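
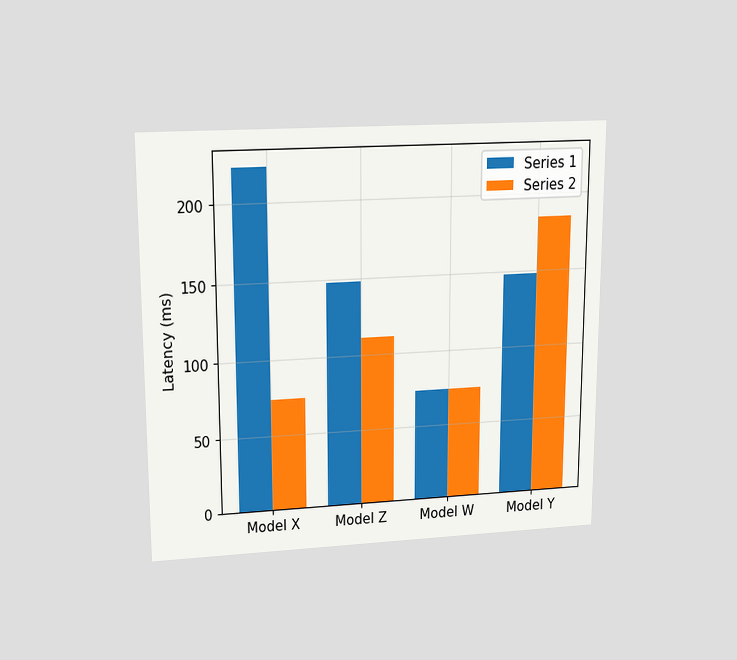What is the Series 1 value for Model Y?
148ms

The chart is viewed slightly from above. The Series 1 bar at Model Y reaches 148ms on the y-axis.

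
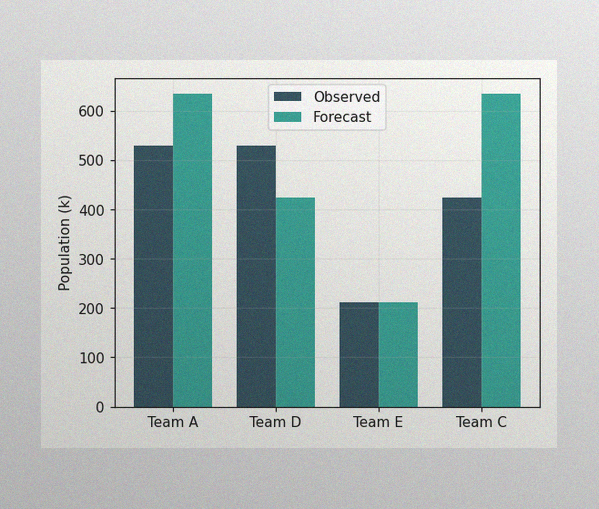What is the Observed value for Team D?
The image has some photo noise and uneven lighting. The Observed bar at Team D reaches 530k on the y-axis.

530k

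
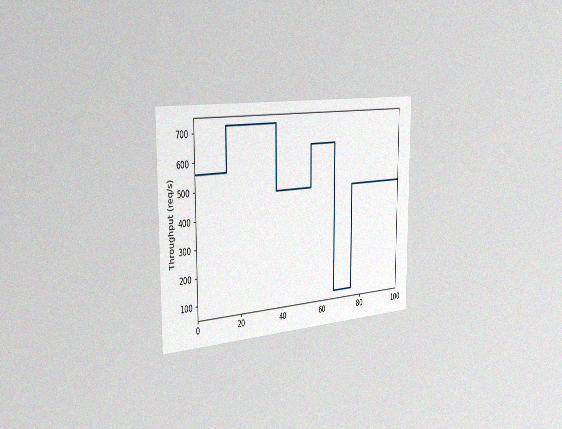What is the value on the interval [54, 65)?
The chart is viewed slightly from the left, with some photo noise. On [54, 65) the step sits at 640req/s.

640req/s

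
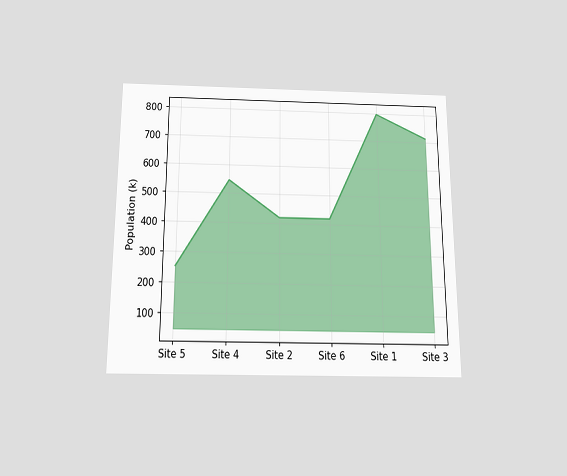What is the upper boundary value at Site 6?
420k

The chart is viewed slightly from below. At Site 6 the upper boundary is at 420k.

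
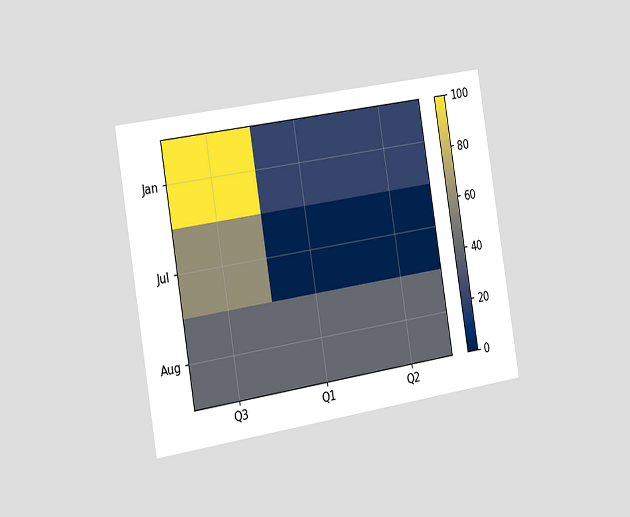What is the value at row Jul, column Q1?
0

The chart is tilted about 9° counter-clockwise and viewed slightly from the left. Matching cell (Jul, Q1) against the colorbar gives 0.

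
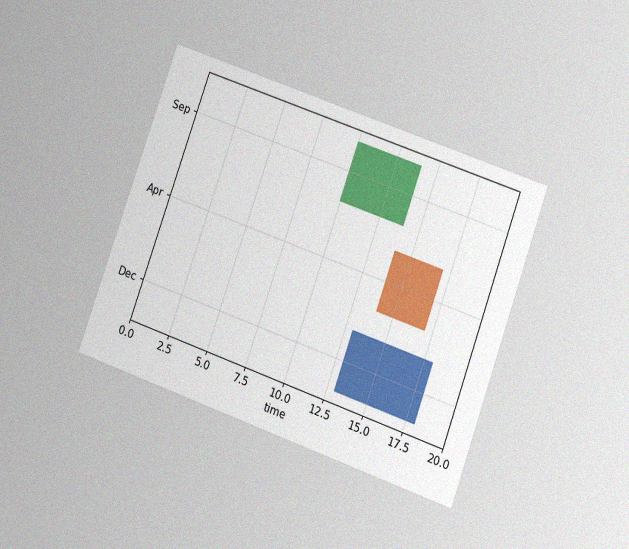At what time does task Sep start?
The chart is tilted about 20° clockwise and viewed at a slight angle, with some photo noise. The Sep bar begins at t=10.

10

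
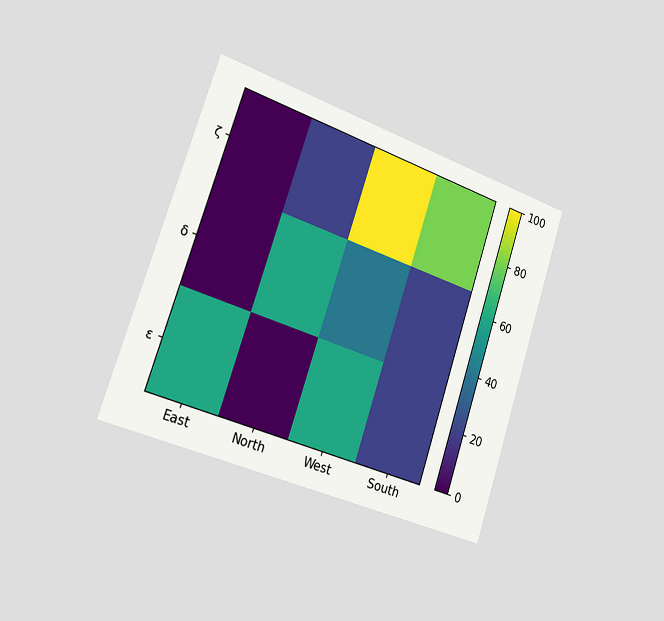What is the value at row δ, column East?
0

The chart is tilted about 18° clockwise and viewed slightly from the left. Matching cell (δ, East) against the colorbar gives 0.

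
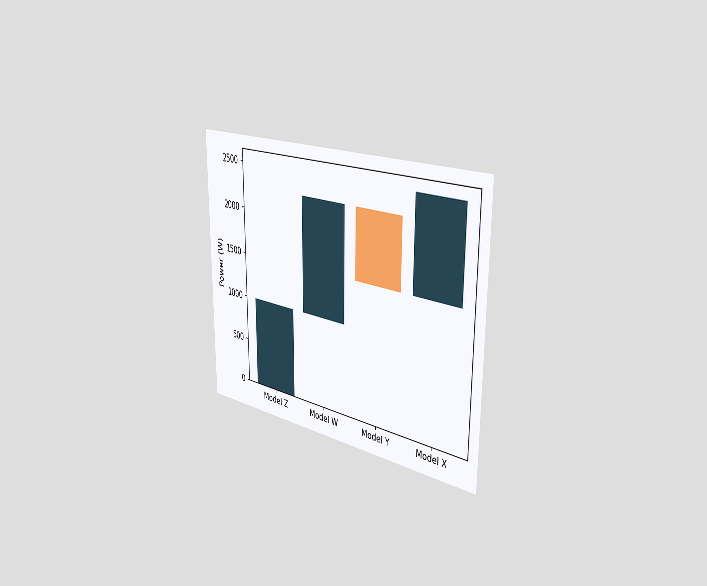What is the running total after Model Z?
The chart is viewed slightly from the right. After Model Z the running total reaches 1000W.

1000W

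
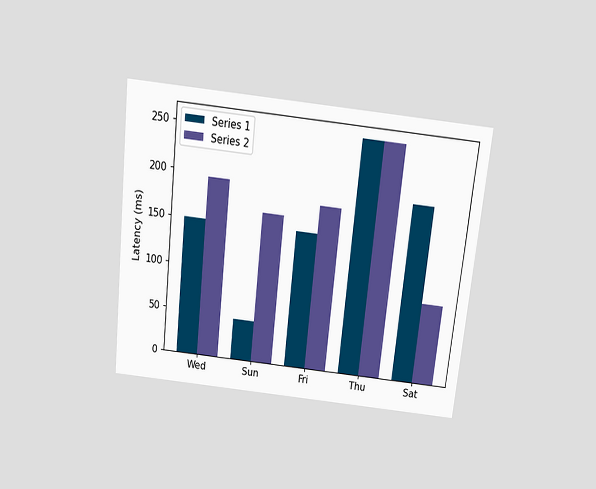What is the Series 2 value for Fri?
The chart is tilted about 6° clockwise and viewed slightly from above. The Series 2 bar at Fri reaches 180ms on the y-axis.

180ms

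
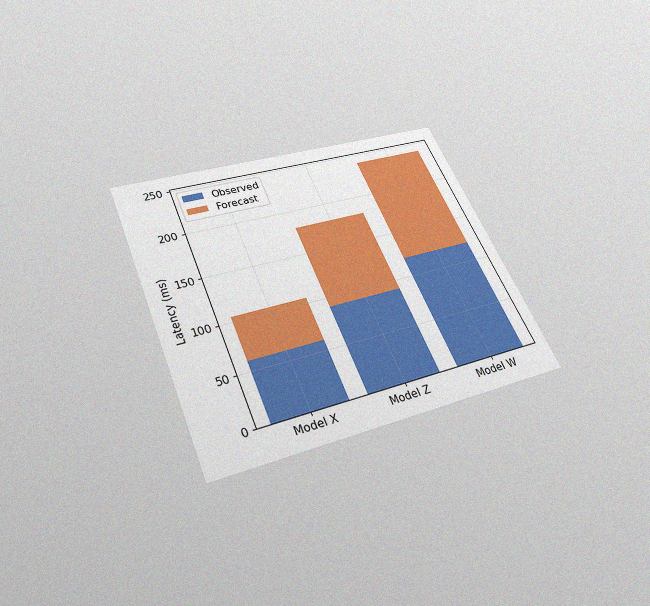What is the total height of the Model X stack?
105ms

The chart is tilted about 23° counter-clockwise and viewed slightly from below, with some photo noise. The Model X stack's top reaches 105ms on the y-axis.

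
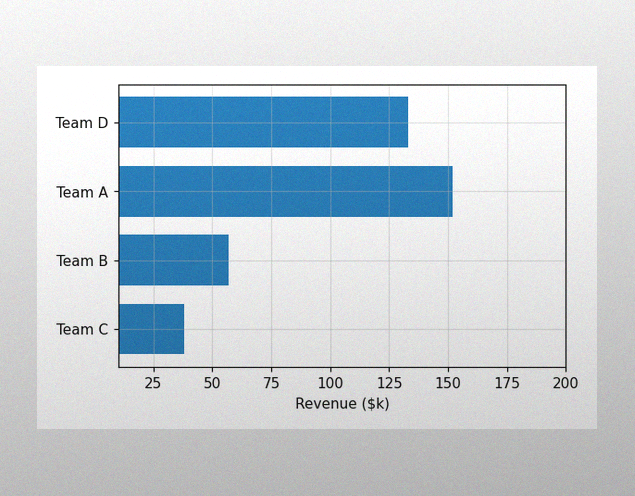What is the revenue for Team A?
The image has some photo noise and uneven lighting. Reading along the chart's x-axis, the Team A bar reaches $152k.

$152k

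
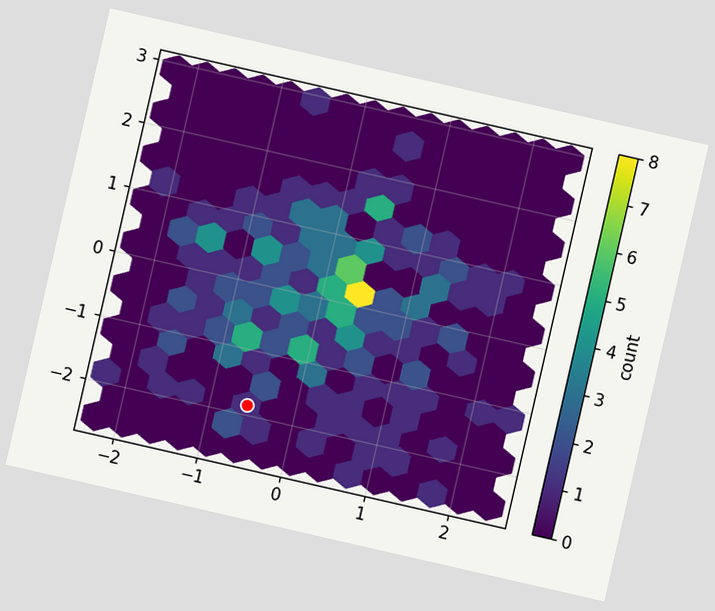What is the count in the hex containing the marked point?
1

The chart is tilted about 13° clockwise. The marked hex reads 1 on the colorbar.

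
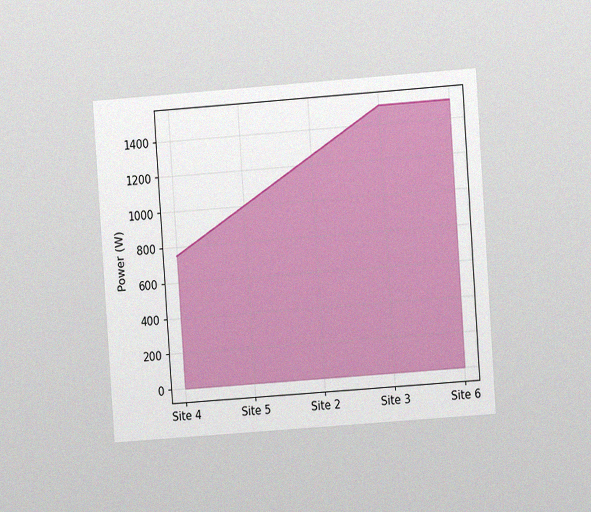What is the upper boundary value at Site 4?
750W

The chart is tilted about 4° counter-clockwise and viewed at a slight angle, with some photo noise. At Site 4 the upper boundary is at 750W.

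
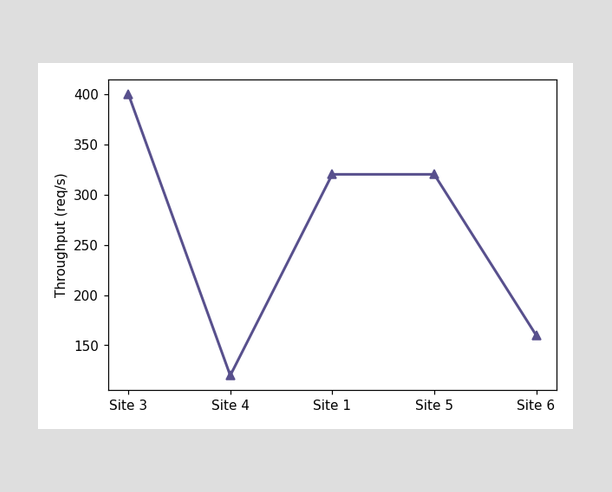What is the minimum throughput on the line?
120req/s

The lowest point is at Site 4, and reading across to the y-axis gives 120req/s.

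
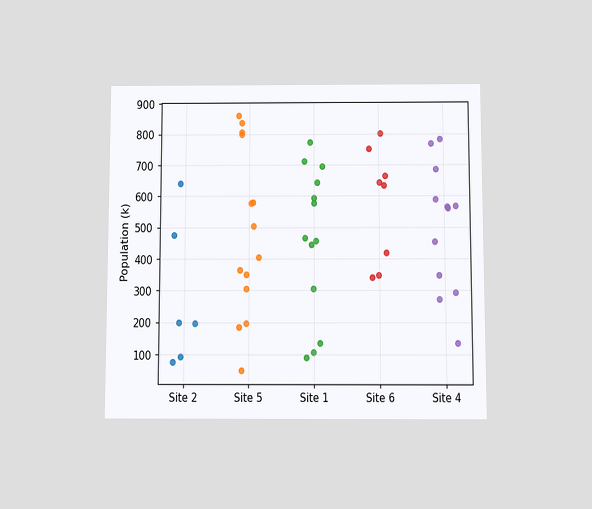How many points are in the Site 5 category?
14

The chart is viewed slightly from below. Counting the markers in the Site 5 column gives 14.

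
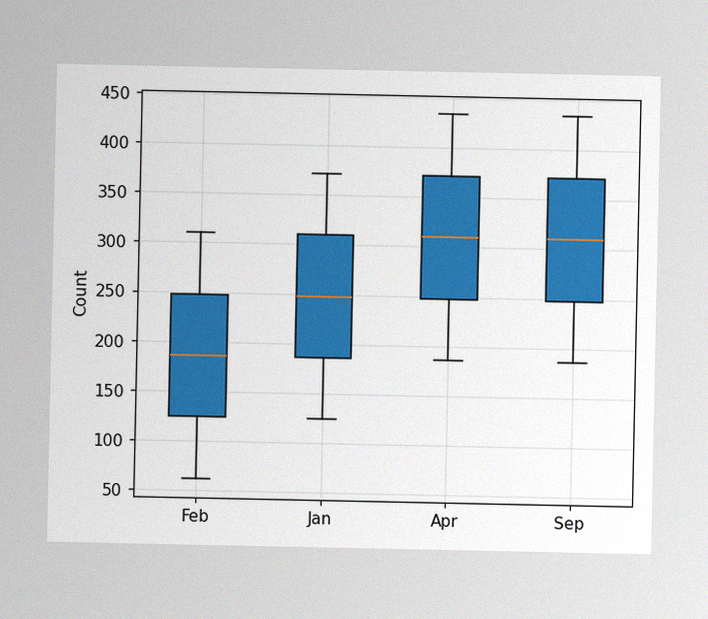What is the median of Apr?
The image has some photo noise and uneven lighting. The median line in the Apr box sits at 310.

310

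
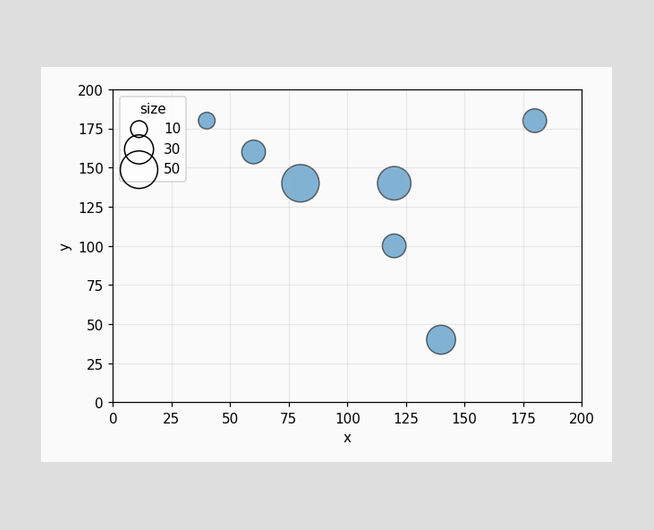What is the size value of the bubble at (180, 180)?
Matching the bubble at (180, 180) against the size legend gives 20.

20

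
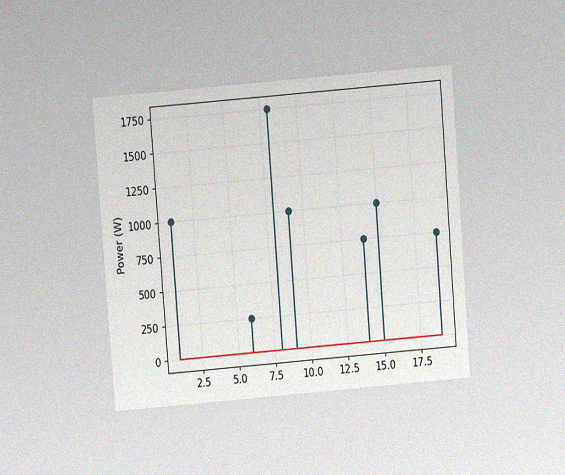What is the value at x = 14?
750W

The chart is tilted about 5° counter-clockwise and viewed at a slight angle, with some photo noise. The stem at x=14 reaches 750W.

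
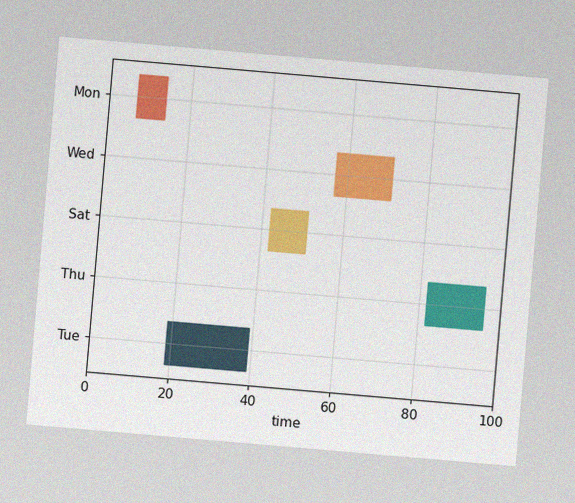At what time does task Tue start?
The chart is tilted about 5° clockwise, with some photo noise. The Tue bar begins at t=19.

19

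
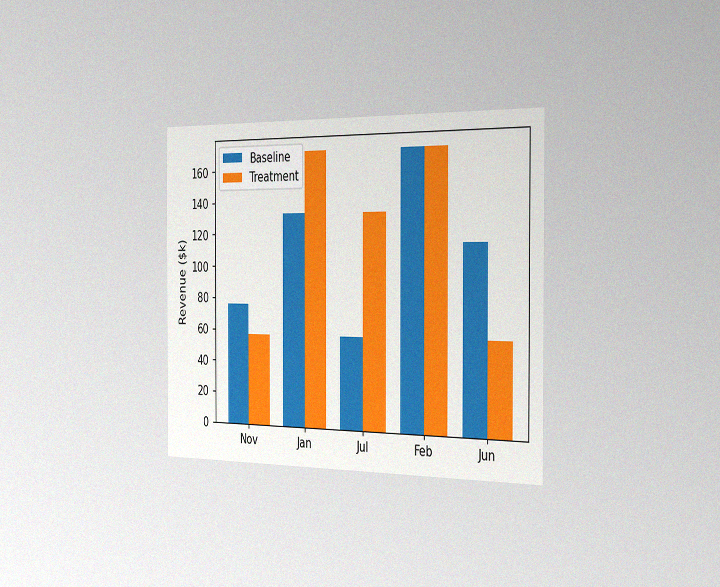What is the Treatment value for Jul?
$133k

The chart is viewed slightly from the right, with some photo noise. The Treatment bar at Jul reaches $133k on the y-axis.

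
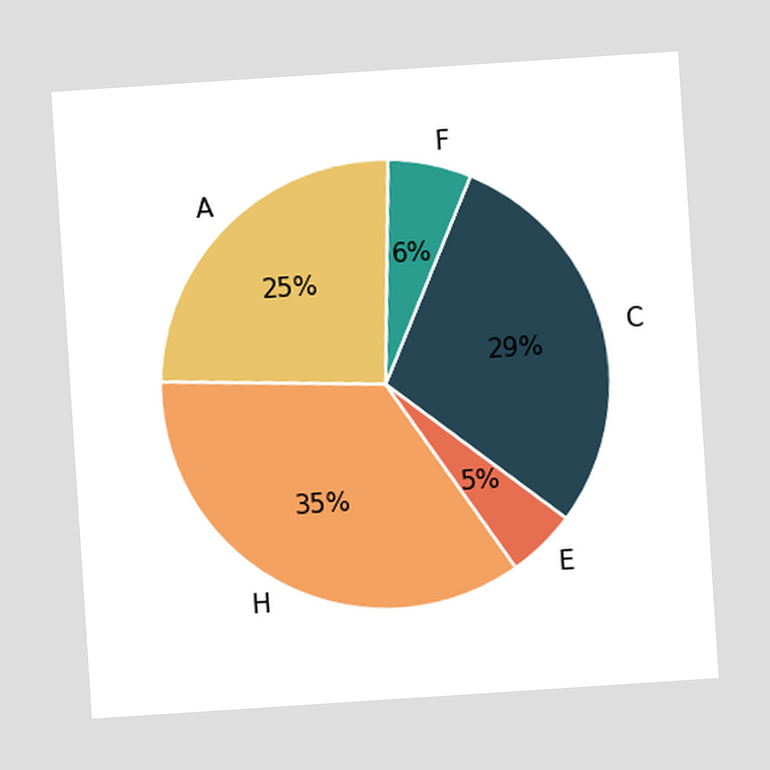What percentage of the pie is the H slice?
35%

The chart is tilted about 4° counter-clockwise. The H slice takes up 35% of the pie.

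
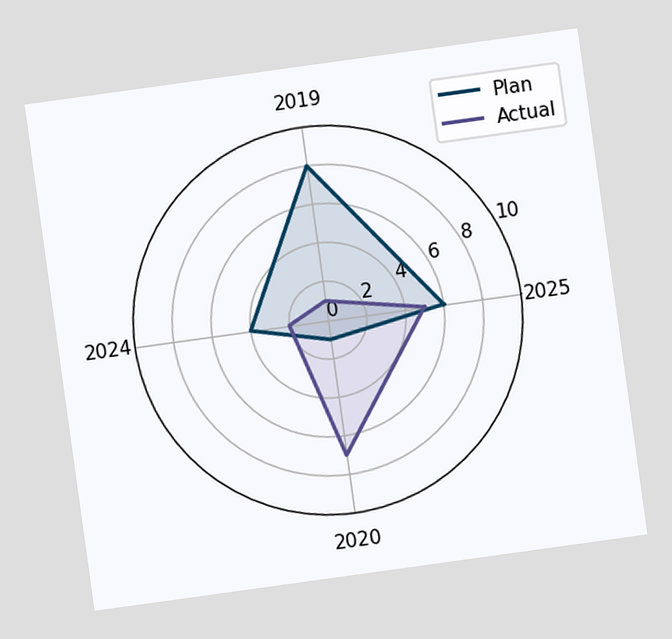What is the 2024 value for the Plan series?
The chart is tilted about 8° counter-clockwise. On the 2024 axis, Plan reaches 4.

4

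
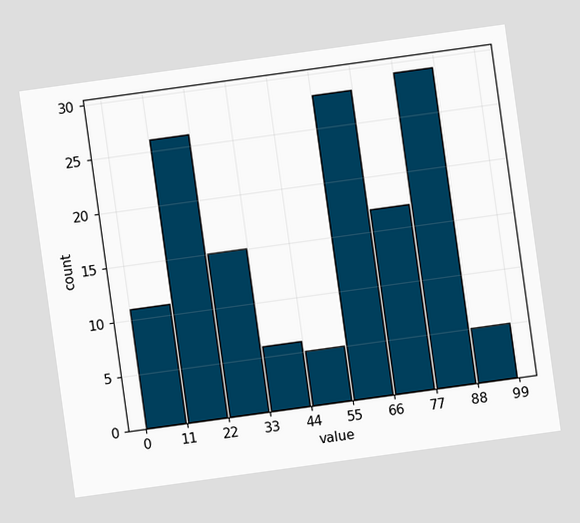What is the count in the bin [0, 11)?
11

The chart is tilted about 8° counter-clockwise. The [0, 11) bin has height 11.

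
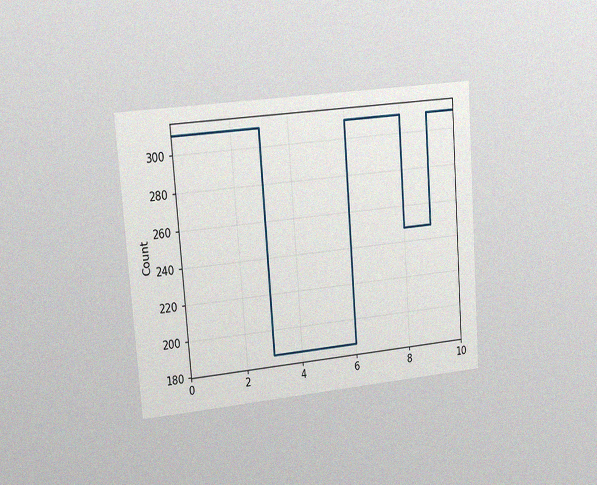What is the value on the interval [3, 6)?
186

The chart is tilted about 4° counter-clockwise and viewed slightly from the left, with some photo noise. On [3, 6) the step sits at 186.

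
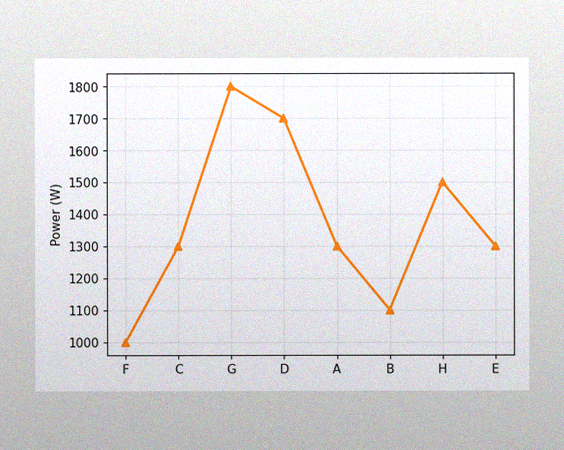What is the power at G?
1800W

The image has some photo noise and uneven lighting. At G, the line is at 1800W.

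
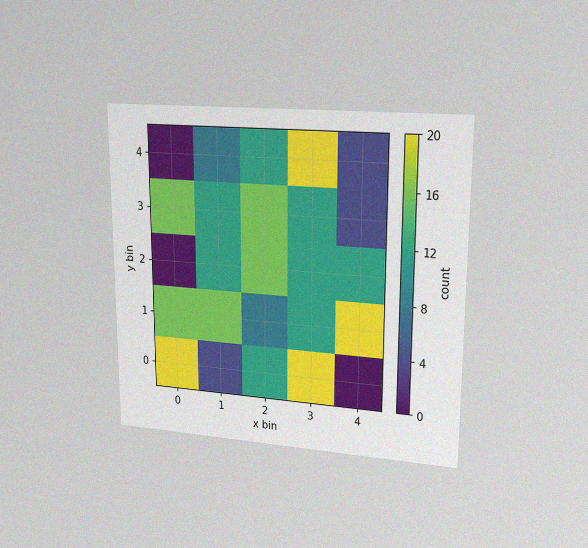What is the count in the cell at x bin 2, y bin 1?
8

The chart is viewed at a slight angle, with some photo noise. Matching the cell (2, 1) against the colorbar gives 8.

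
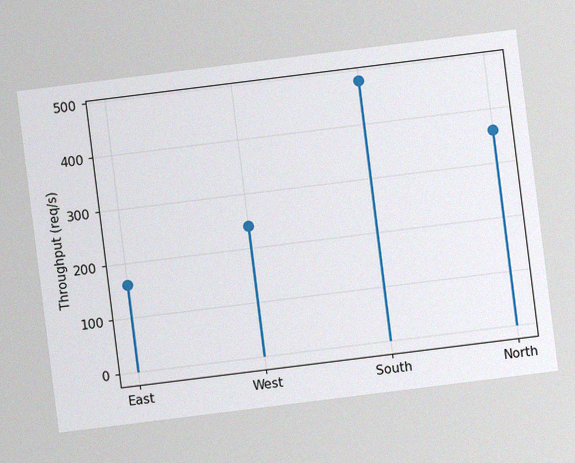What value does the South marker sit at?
The chart is tilted about 7° counter-clockwise, with some photo noise. The South marker sits at 480req/s.

480req/s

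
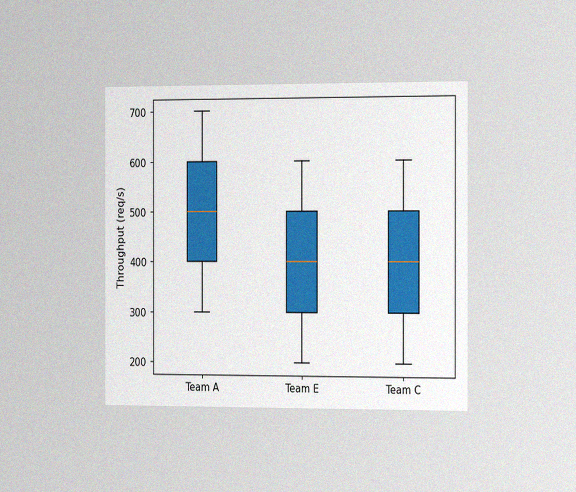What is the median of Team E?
The chart is viewed slightly from the right, with some photo noise. The median line in the Team E box sits at 400req/s.

400req/s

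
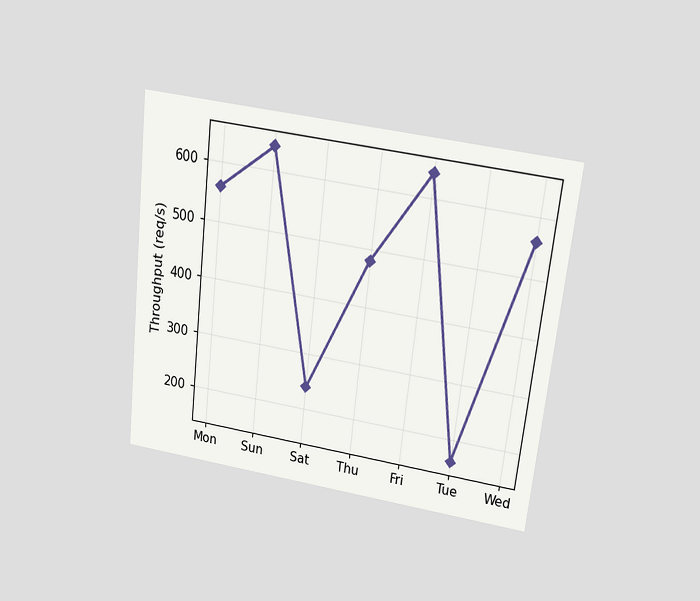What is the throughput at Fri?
640req/s

The chart is tilted about 6° clockwise and viewed slightly from above. At Fri, the line is at 640req/s.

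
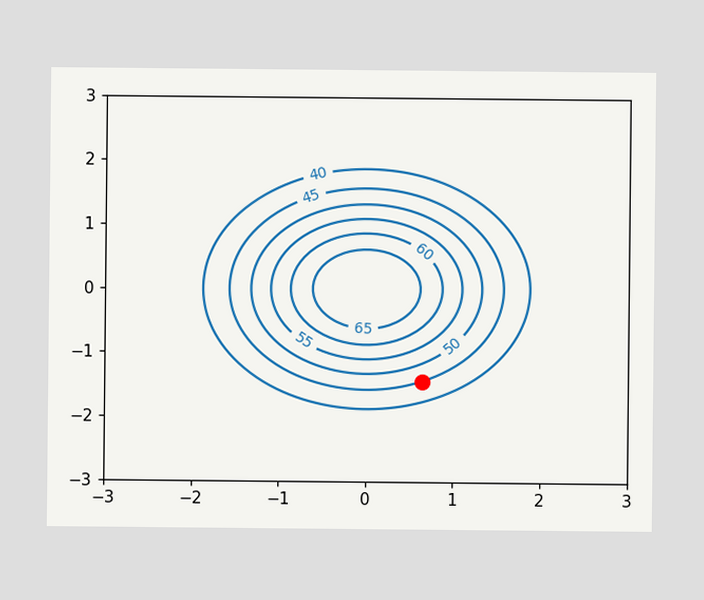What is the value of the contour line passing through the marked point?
45

The marked point sits on the contour labelled 45.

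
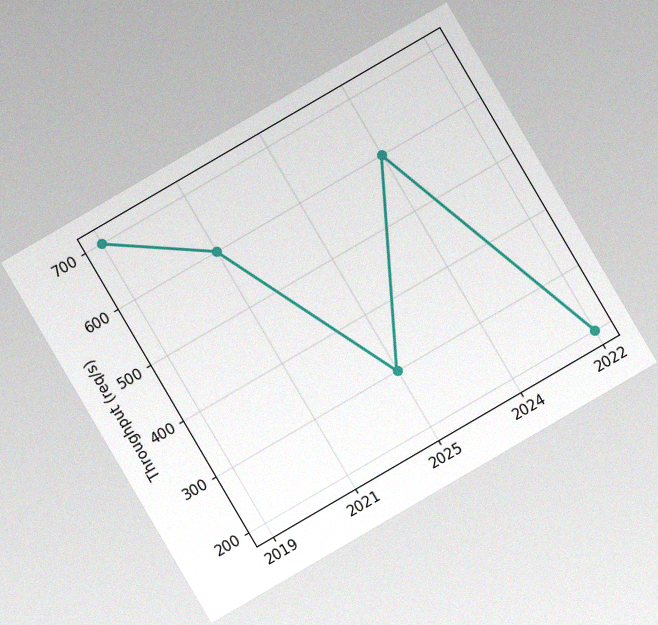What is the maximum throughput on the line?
The chart is tilted about 30° counter-clockwise, with some photo noise. The highest point is at 2019, and reading across to the y-axis gives 700req/s.

700req/s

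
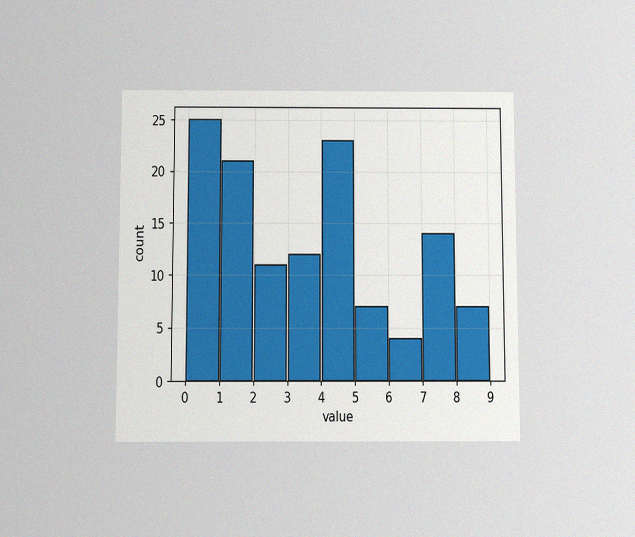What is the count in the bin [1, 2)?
The chart is viewed slightly from below, with some photo noise. The [1, 2) bin has height 21.

21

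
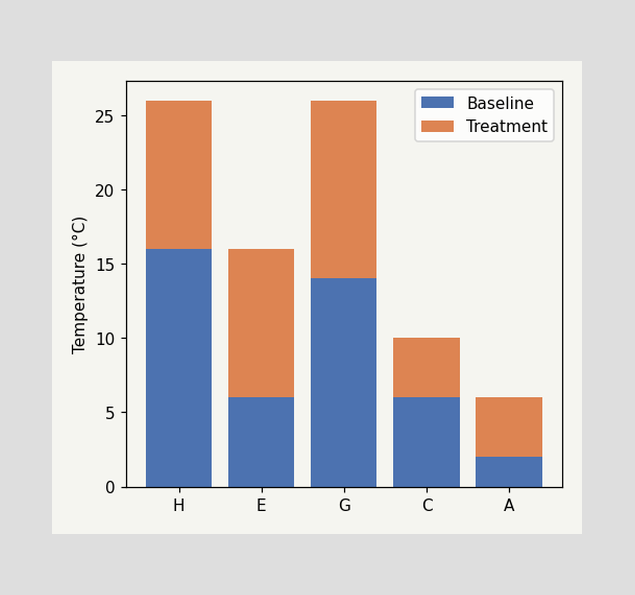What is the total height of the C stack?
10°C

The C stack's top reaches 10°C on the y-axis.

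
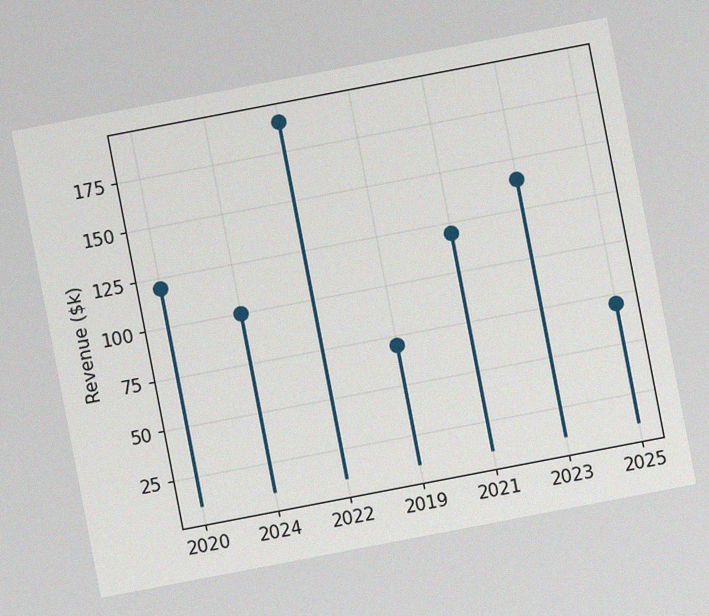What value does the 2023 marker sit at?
$140k

The chart is tilted about 11° counter-clockwise, with some photo noise. The 2023 marker sits at $140k.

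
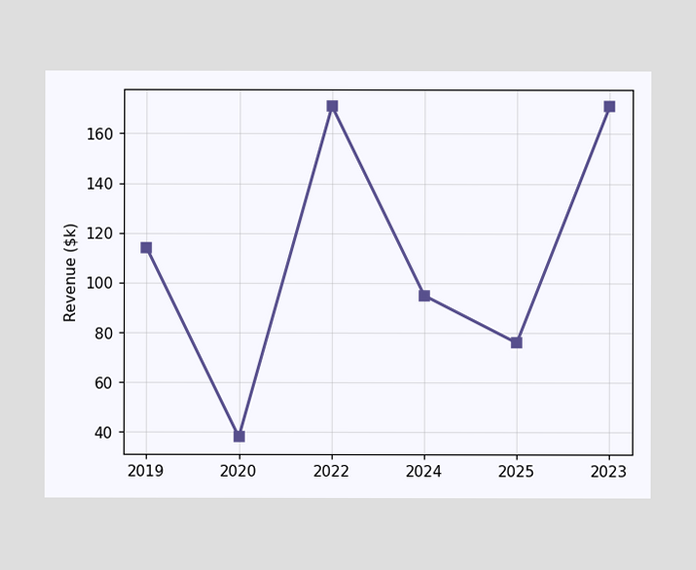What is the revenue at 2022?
At 2022, the line is at $171k.

$171k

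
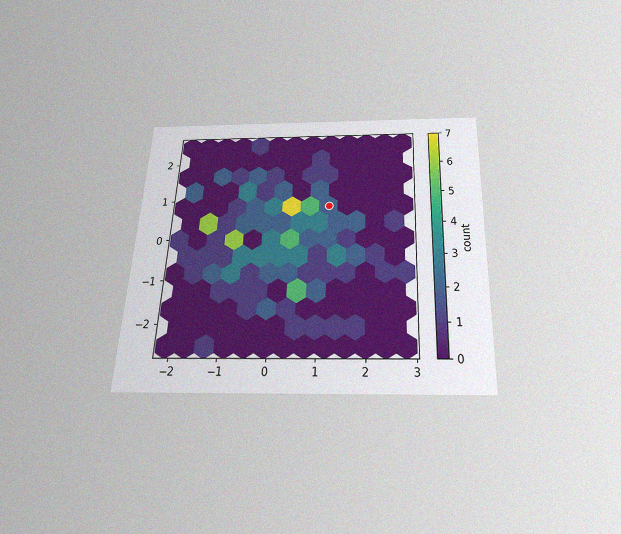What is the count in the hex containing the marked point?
2

The chart is tilted about 3° clockwise and viewed slightly from below, with some photo noise. The marked hex reads 2 on the colorbar.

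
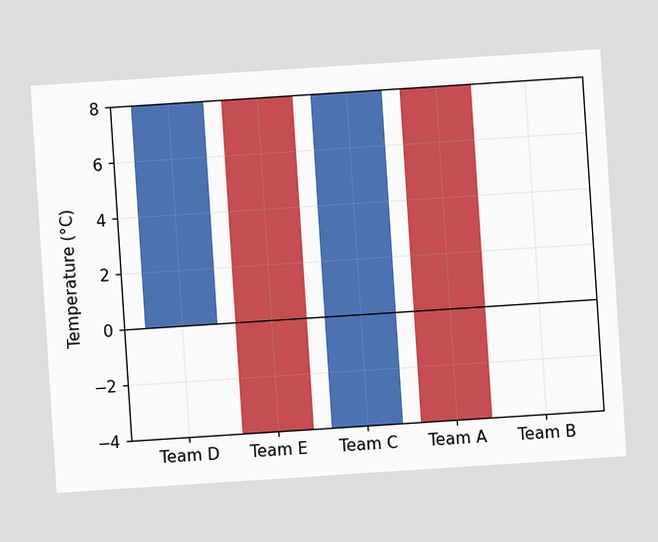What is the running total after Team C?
The chart is tilted about 4° counter-clockwise. After Team C the running total reaches 8°C.

8°C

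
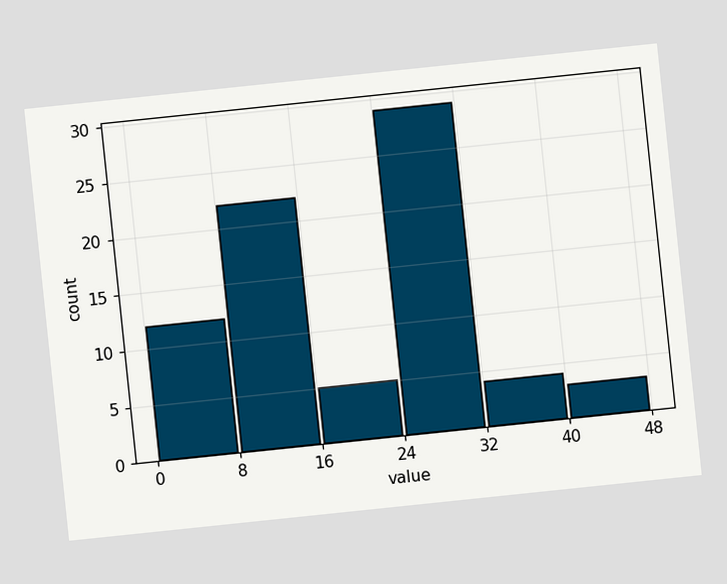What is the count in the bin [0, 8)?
The chart is tilted about 6° counter-clockwise. The [0, 8) bin has height 12.

12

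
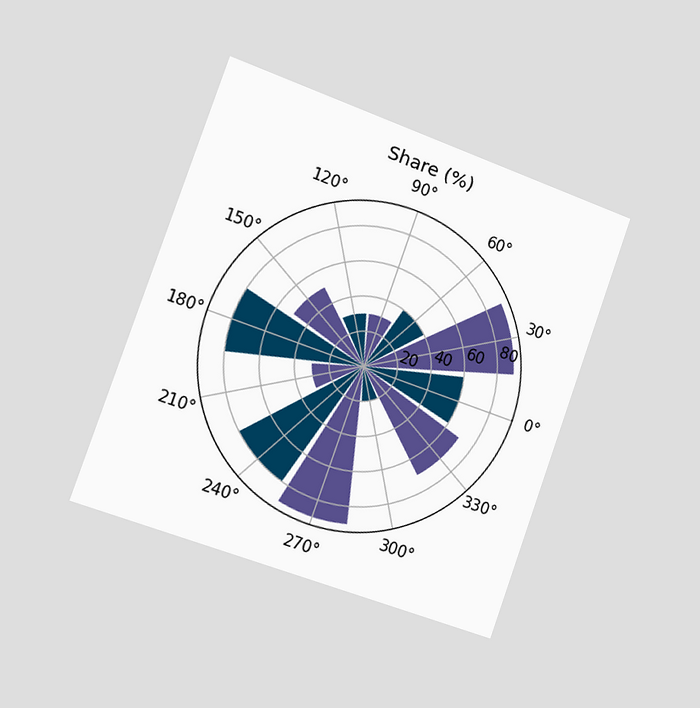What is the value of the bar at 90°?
30%

The chart is tilted about 20° clockwise and viewed slightly from the left. The bar at 90° reaches 30% on the radial axis.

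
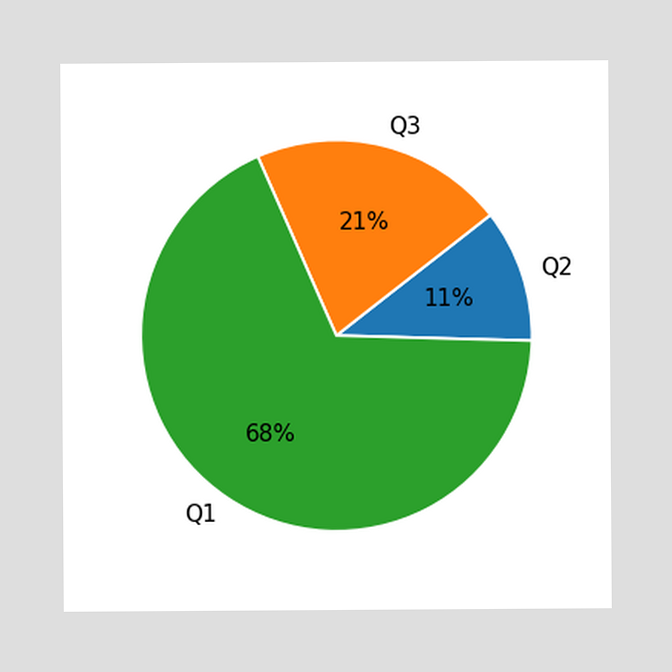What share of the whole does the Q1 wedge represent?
68%

The Q1 slice takes up 68% of the pie.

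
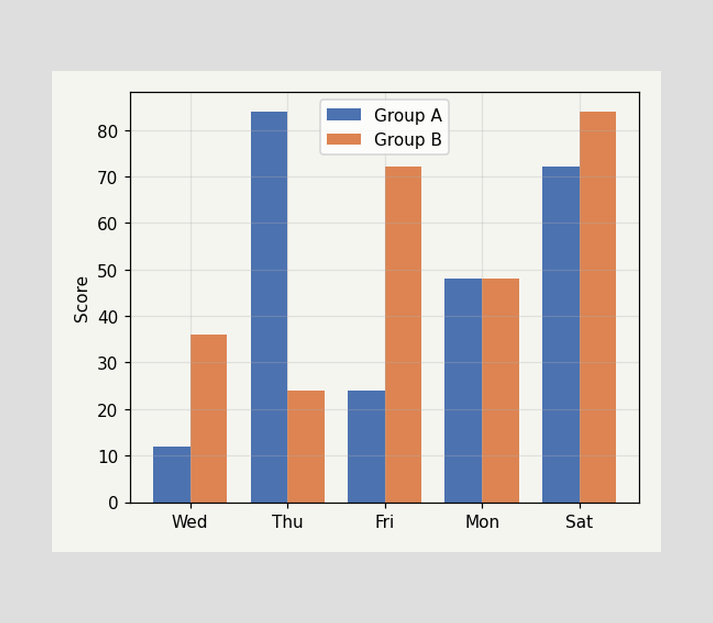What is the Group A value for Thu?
The Group A bar at Thu reaches 84 on the y-axis.

84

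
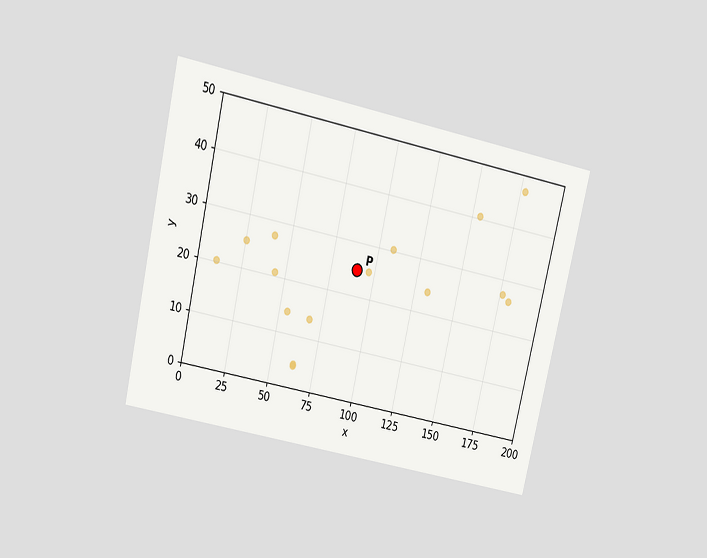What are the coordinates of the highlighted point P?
The chart is tilted about 13° clockwise and viewed slightly from above. Following the gridlines from P to each axis, P sits at (90, 25).

(90, 25)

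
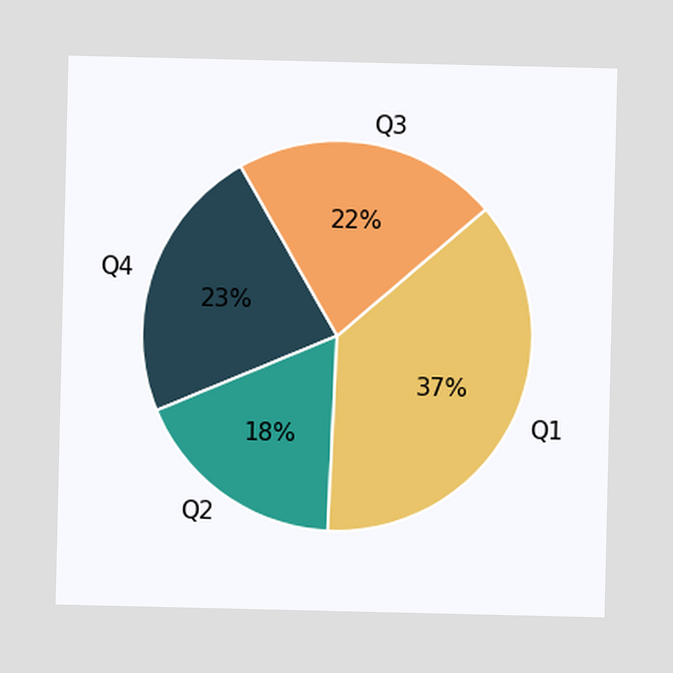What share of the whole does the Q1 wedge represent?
The Q1 slice takes up 37% of the pie.

37%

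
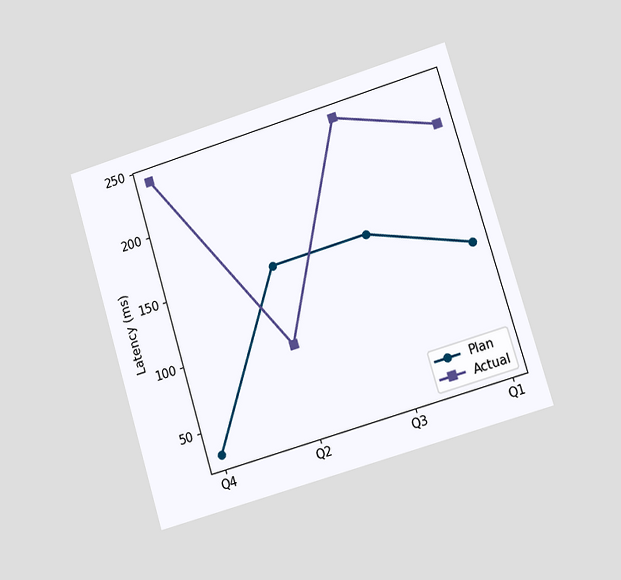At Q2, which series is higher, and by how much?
Plan, by 60ms

The chart is tilted about 17° counter-clockwise and viewed slightly from the right. At Q2, Plan sits above the other line by 60ms.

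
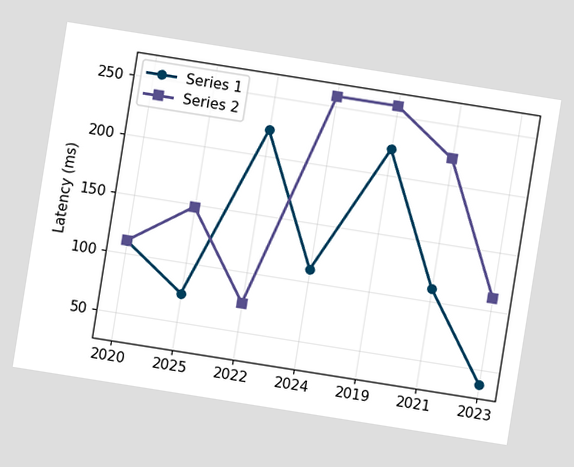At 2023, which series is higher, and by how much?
Series 2, by 74ms

The chart is tilted about 9° clockwise. At 2023, Series 2 sits above the other line by 74ms.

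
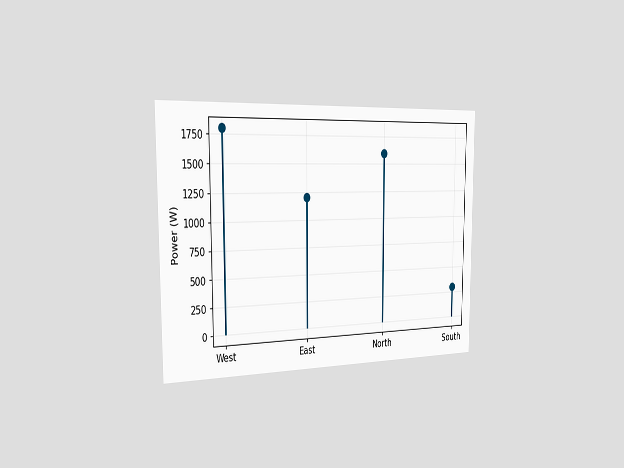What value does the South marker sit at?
300W

The chart is viewed slightly from the left. The South marker sits at 300W.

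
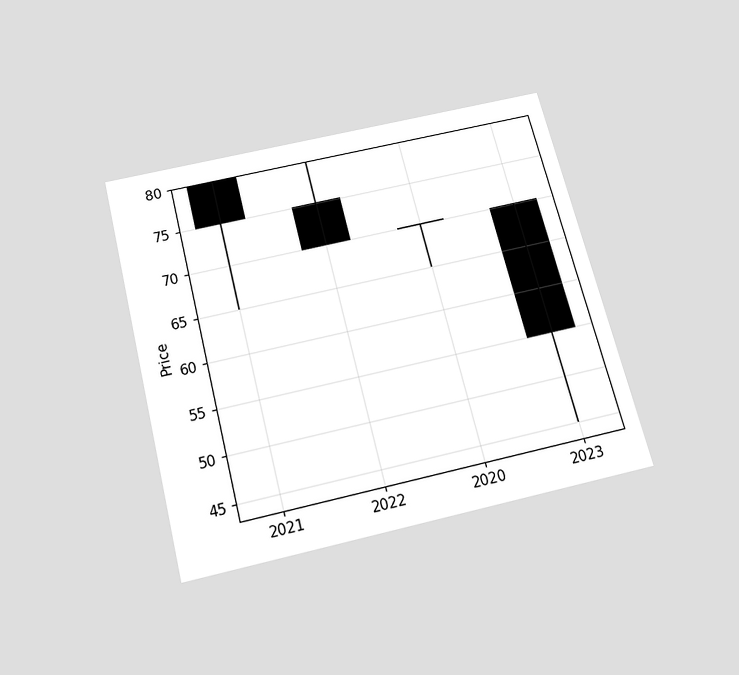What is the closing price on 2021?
75

The chart is tilted about 14° counter-clockwise and viewed slightly from below. The 2021 candle closes at 75.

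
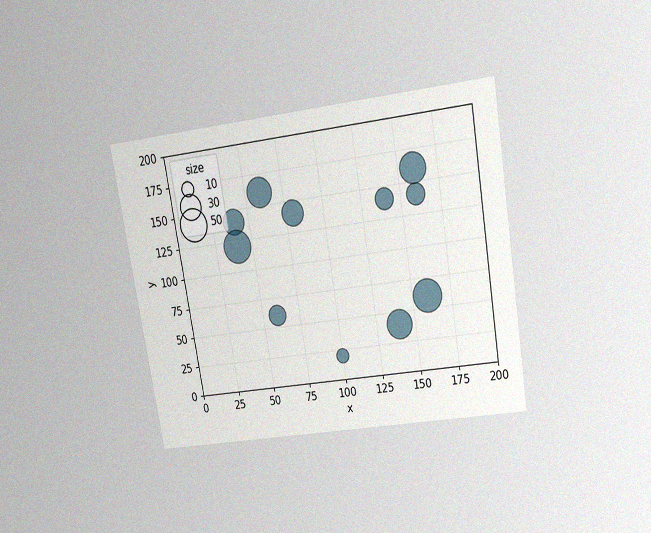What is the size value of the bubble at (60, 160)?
40

The chart is tilted about 10° counter-clockwise and viewed slightly from above, with some photo noise. Matching the bubble at (60, 160) against the size legend gives 40.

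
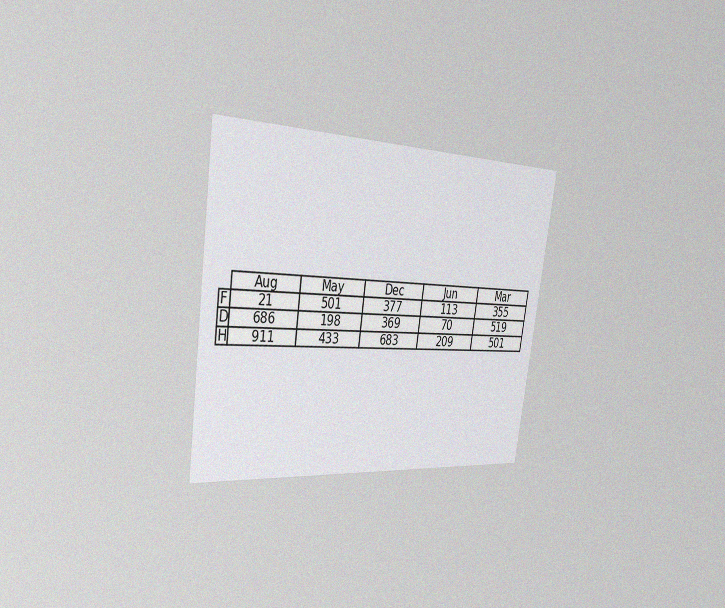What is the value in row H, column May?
The chart is tilted about 8° clockwise and viewed slightly from the left, with some photo noise. The (H, May) cell reads 433.

433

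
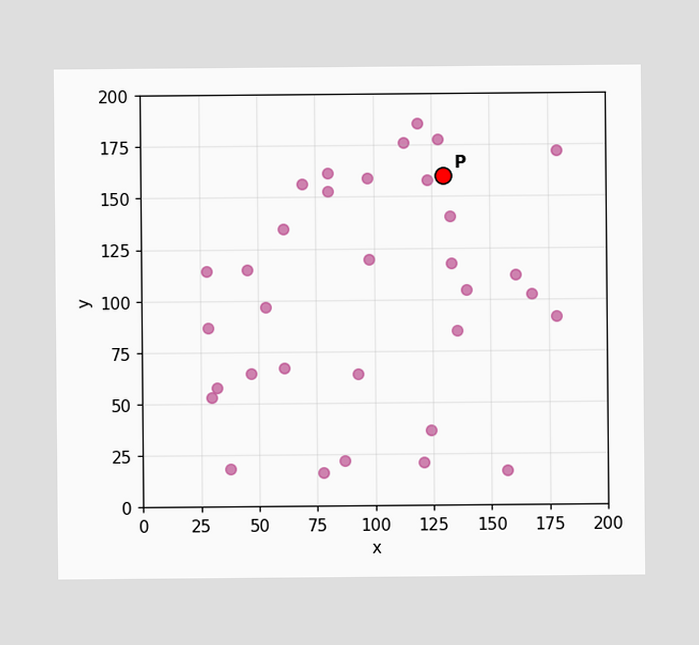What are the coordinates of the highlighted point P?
(130, 160)

Following the gridlines from P to each axis, P sits at (130, 160).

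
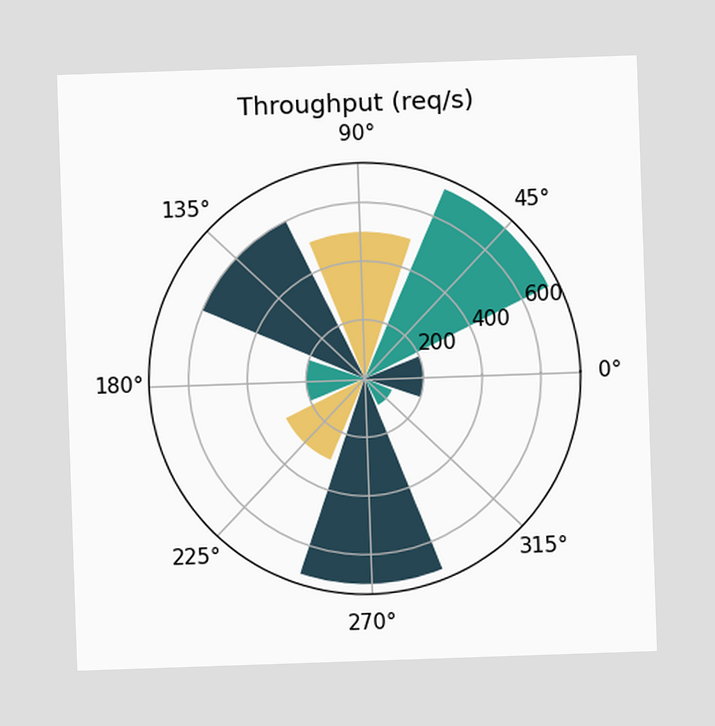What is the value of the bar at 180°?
200req/s

The bar at 180° reaches 200req/s on the radial axis.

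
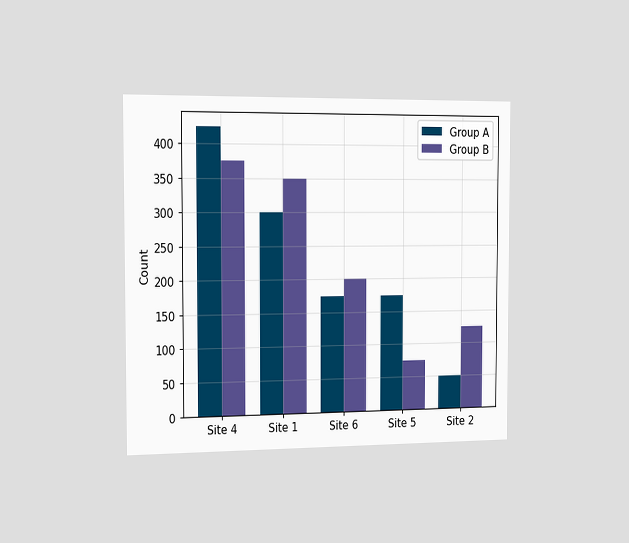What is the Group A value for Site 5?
175

The chart is viewed slightly from the left. The Group A bar at Site 5 reaches 175 on the y-axis.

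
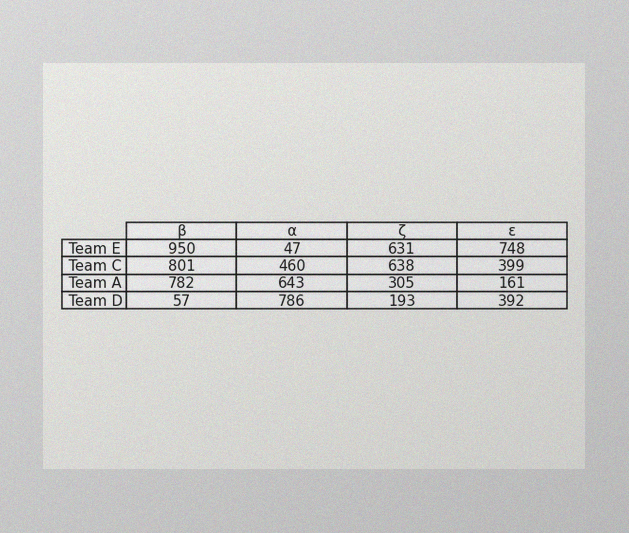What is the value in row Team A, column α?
643

The image has some photo noise and uneven lighting. The (Team A, α) cell reads 643.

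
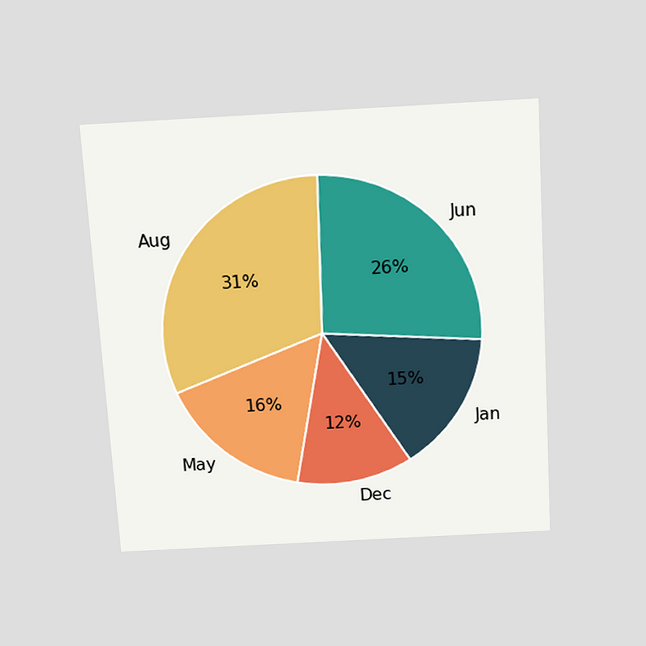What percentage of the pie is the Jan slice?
15%

The chart is tilted about 3° counter-clockwise and viewed slightly from above. The Jan slice takes up 15% of the pie.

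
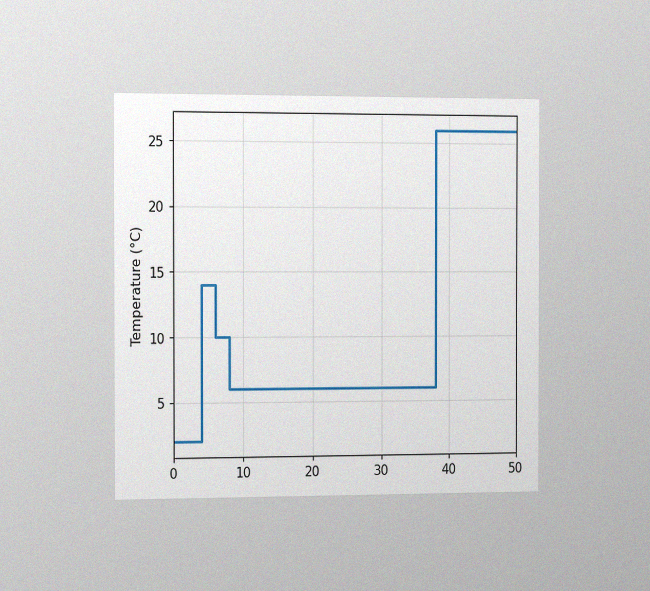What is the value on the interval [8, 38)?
The chart is viewed slightly from the left, with some photo noise. On [8, 38) the step sits at 6°C.

6°C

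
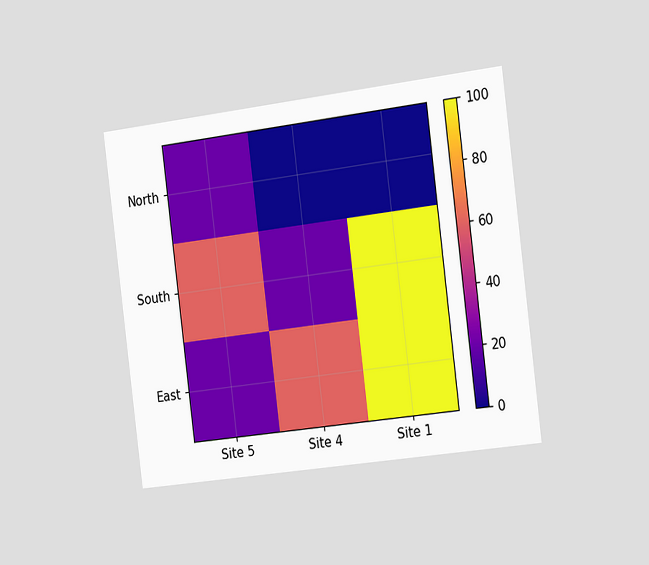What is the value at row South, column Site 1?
100

The chart is tilted about 7° counter-clockwise and viewed slightly from the right. Matching cell (South, Site 1) against the colorbar gives 100.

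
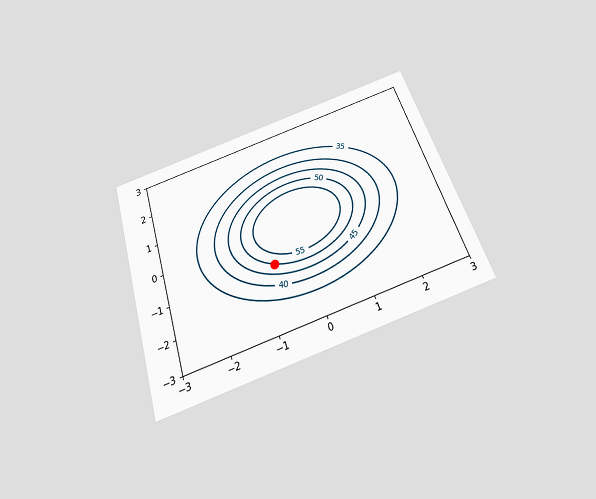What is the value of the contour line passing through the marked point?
The chart is tilted about 17° counter-clockwise and viewed slightly from below. The marked point sits on the contour labelled 50.

50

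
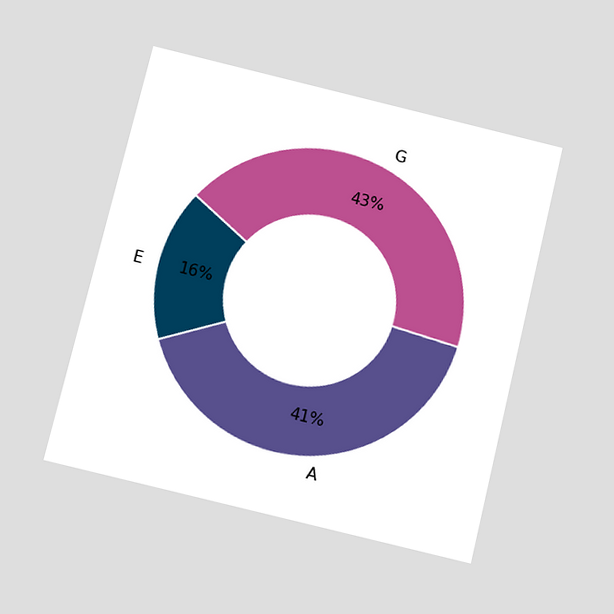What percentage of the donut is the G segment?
The chart is tilted about 14° clockwise and viewed slightly from below. The G segment takes up 43% of the ring.

43%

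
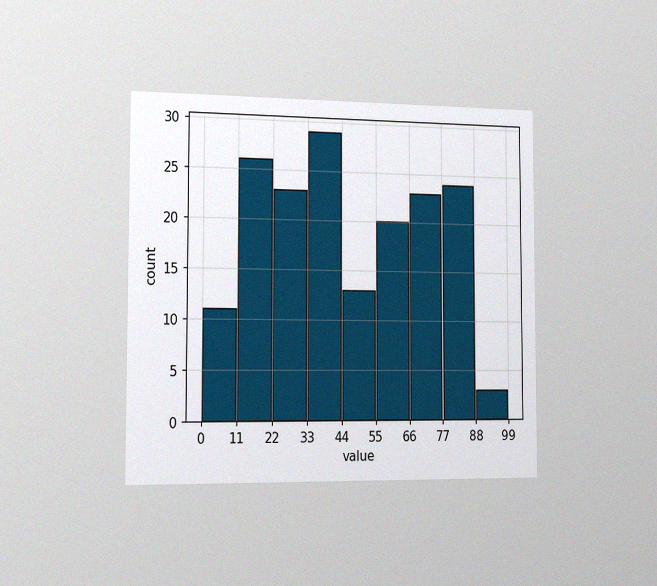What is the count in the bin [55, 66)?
The chart is viewed slightly from the left, with some photo noise. The [55, 66) bin has height 20.

20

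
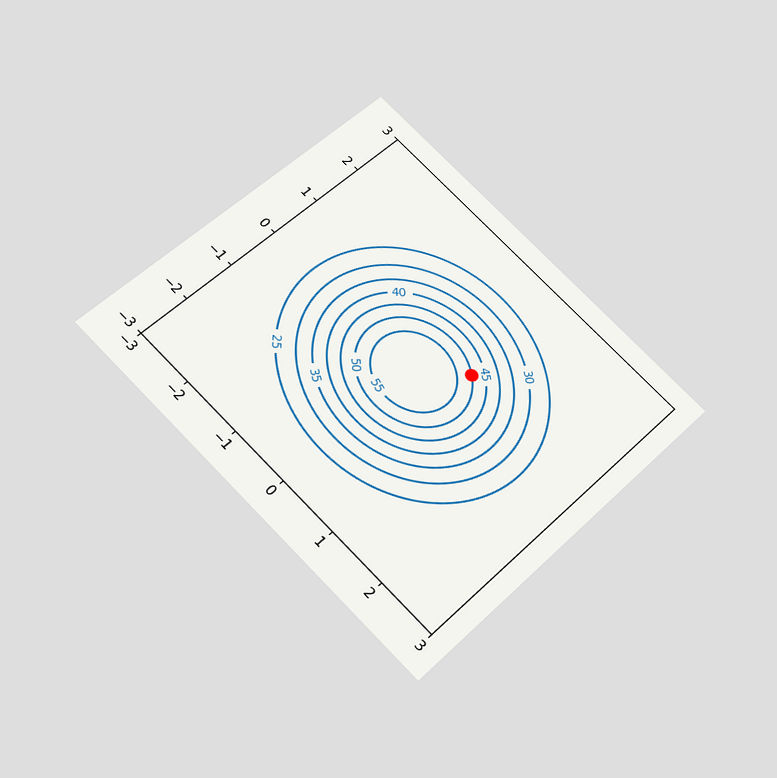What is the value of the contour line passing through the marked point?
50

The chart is tilted about 45° clockwise and viewed slightly from below. The marked point sits on the contour labelled 50.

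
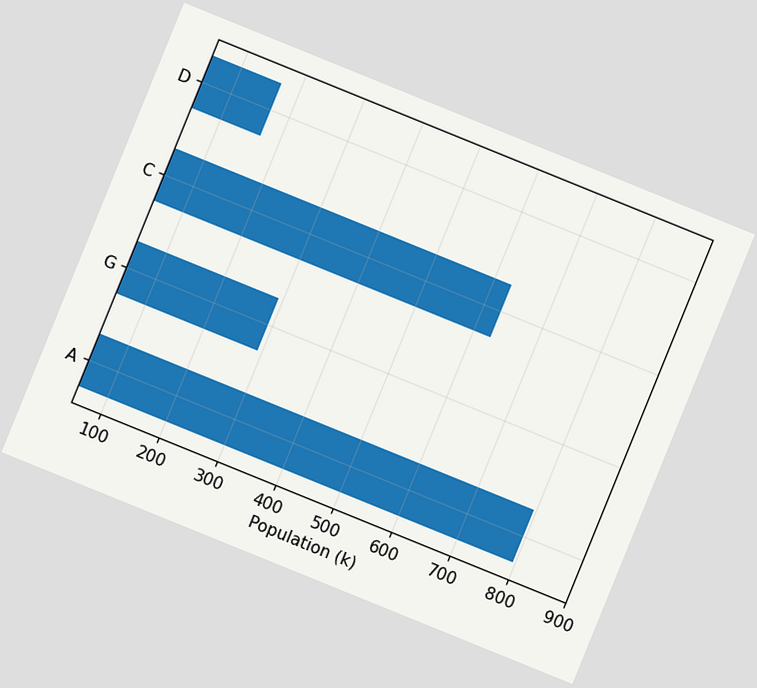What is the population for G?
294k

The chart is tilted about 22° clockwise. Reading along the chart's x-axis, the G bar reaches 294k.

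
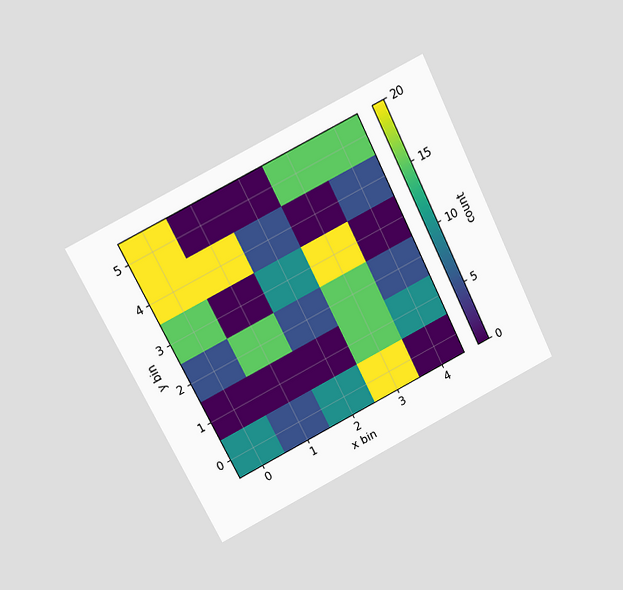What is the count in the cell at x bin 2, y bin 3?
10

The chart is tilted about 26° counter-clockwise and viewed at a slight angle. Matching the cell (2, 3) against the colorbar gives 10.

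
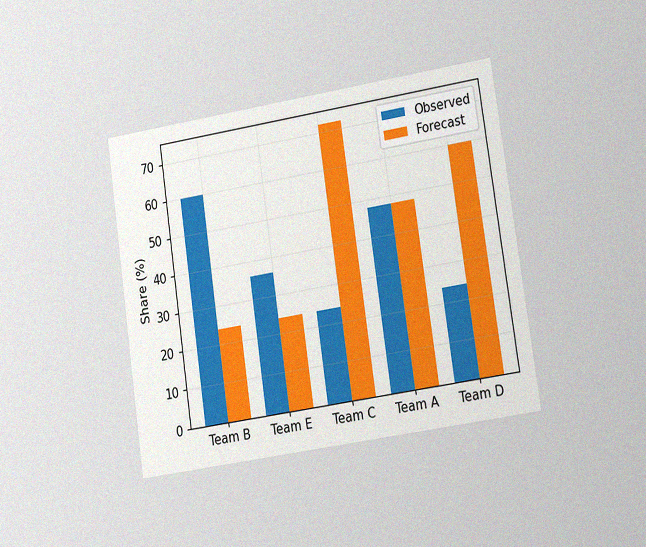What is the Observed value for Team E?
36%

The chart is tilted about 8° counter-clockwise and viewed slightly from the right, with some photo noise. The Observed bar at Team E reaches 36% on the y-axis.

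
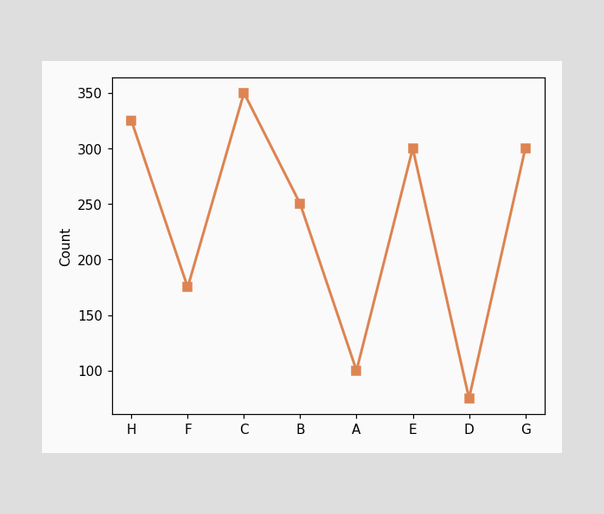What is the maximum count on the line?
350

The highest point is at C, and reading across to the y-axis gives 350.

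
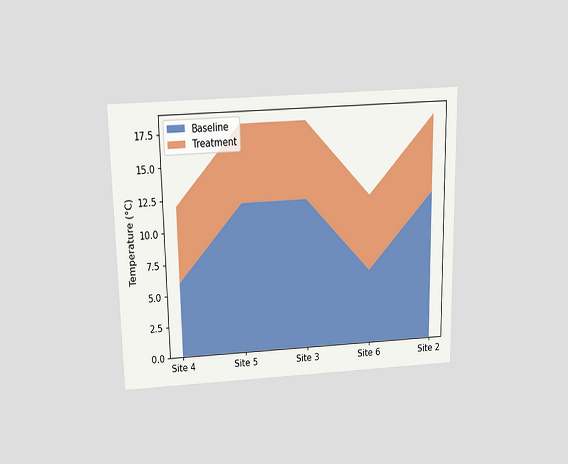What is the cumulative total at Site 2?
18°C

The chart is viewed slightly from above. The stacked total at Site 2 reaches 18°C.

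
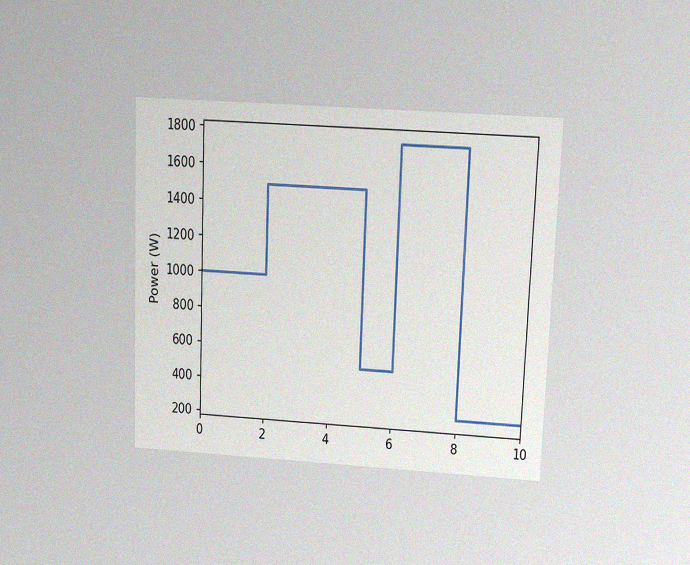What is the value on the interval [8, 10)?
The chart is tilted about 2° clockwise and viewed slightly from above, with some photo noise. On [8, 10) the step sits at 250W.

250W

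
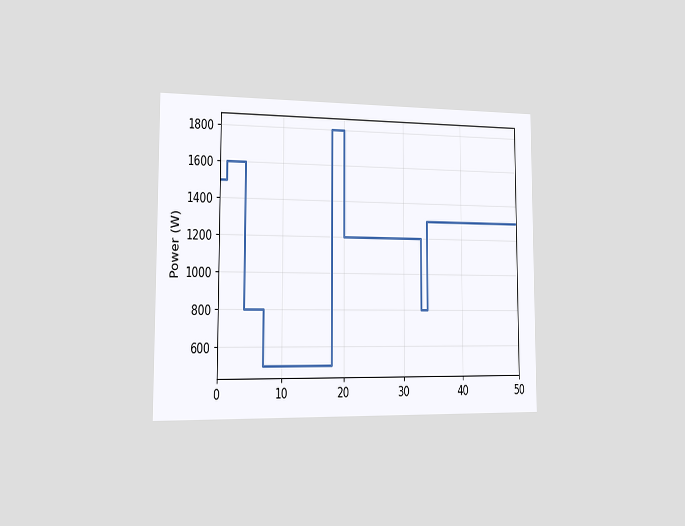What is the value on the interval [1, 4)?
1600W

The chart is viewed slightly from the left. On [1, 4) the step sits at 1600W.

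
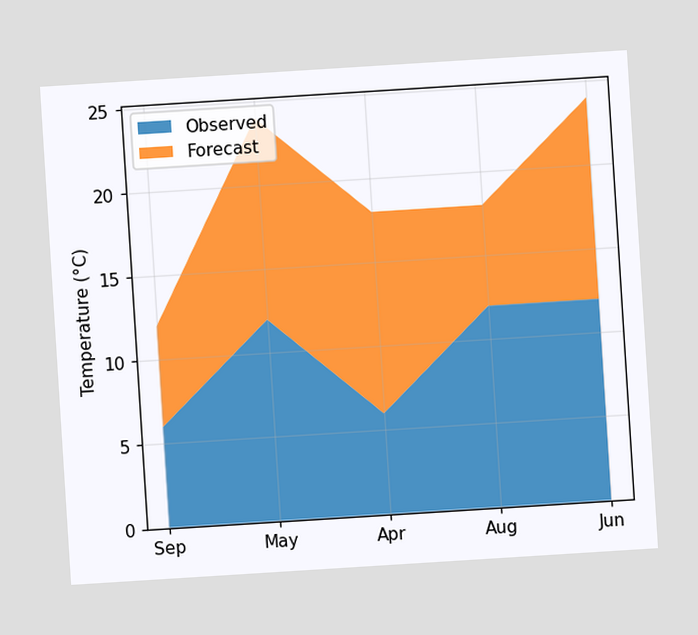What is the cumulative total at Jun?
24°C

The chart is tilted about 4° counter-clockwise. The stacked total at Jun reaches 24°C.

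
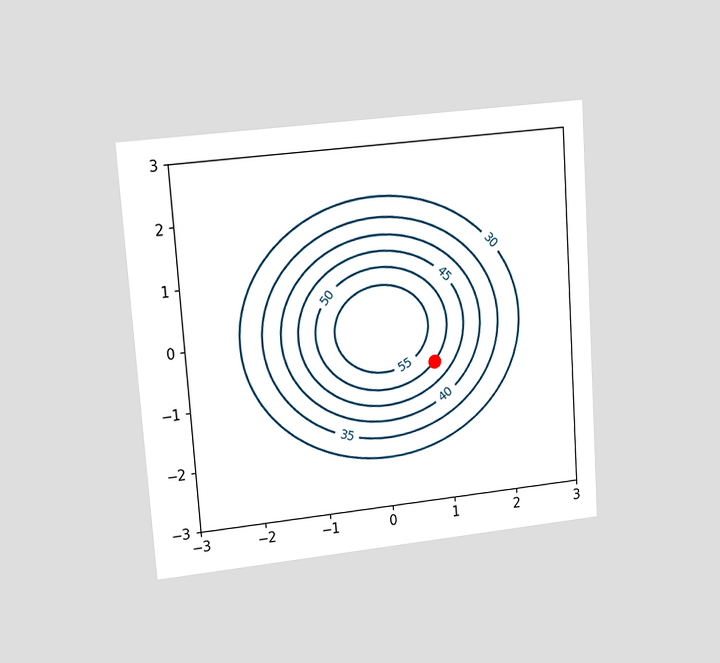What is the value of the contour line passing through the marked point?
The chart is tilted about 4° counter-clockwise and viewed at a slight angle. The marked point sits on the contour labelled 50.

50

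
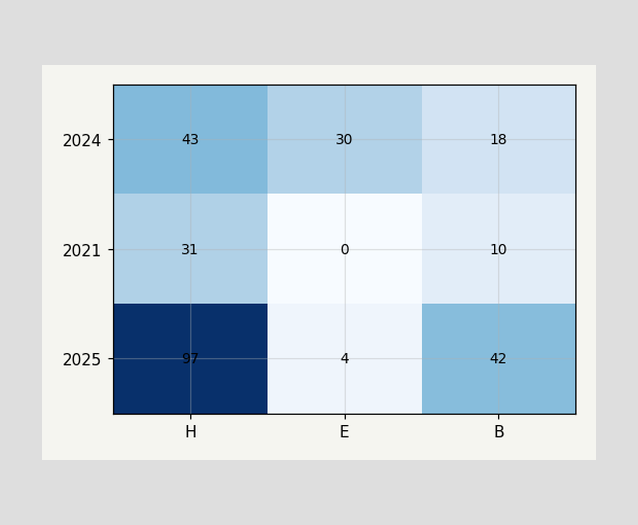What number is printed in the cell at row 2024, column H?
The (2024, H) cell reads 43.

43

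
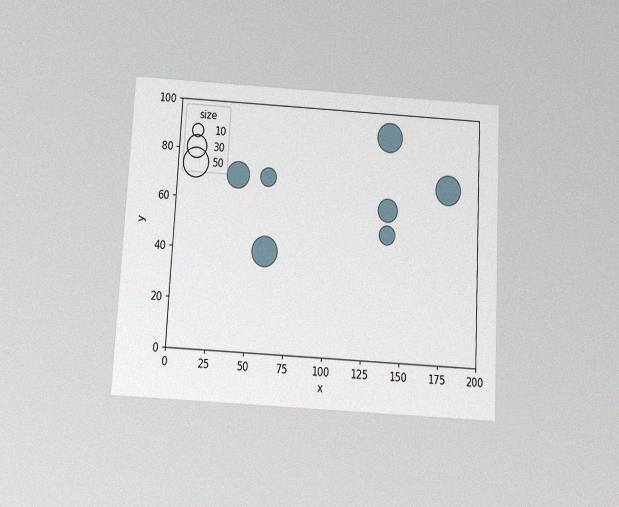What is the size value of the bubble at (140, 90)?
50

The chart is tilted about 3° clockwise and viewed slightly from below, with some photo noise. Matching the bubble at (140, 90) against the size legend gives 50.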